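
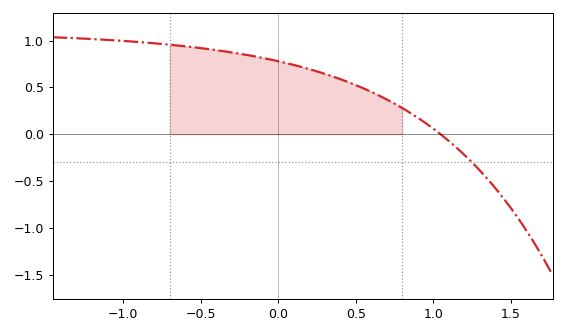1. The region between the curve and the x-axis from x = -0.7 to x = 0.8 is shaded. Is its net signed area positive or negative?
positive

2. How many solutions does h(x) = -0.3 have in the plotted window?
1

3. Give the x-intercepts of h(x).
1.05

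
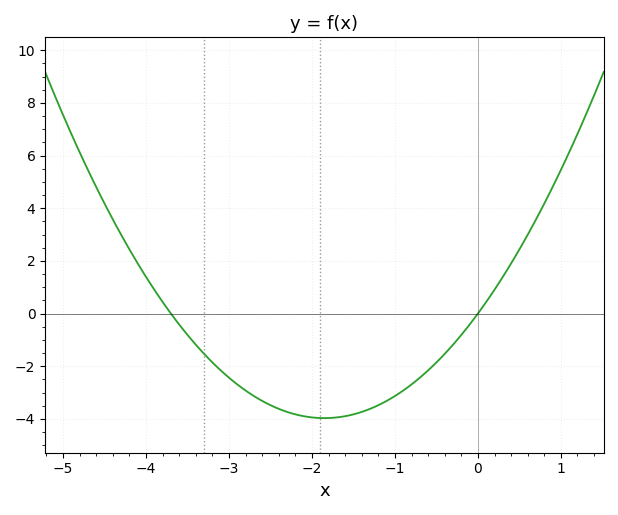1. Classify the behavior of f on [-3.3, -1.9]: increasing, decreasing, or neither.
decreasing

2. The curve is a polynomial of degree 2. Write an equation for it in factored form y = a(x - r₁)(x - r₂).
y = 1.16(x + 3.7)(x - 0)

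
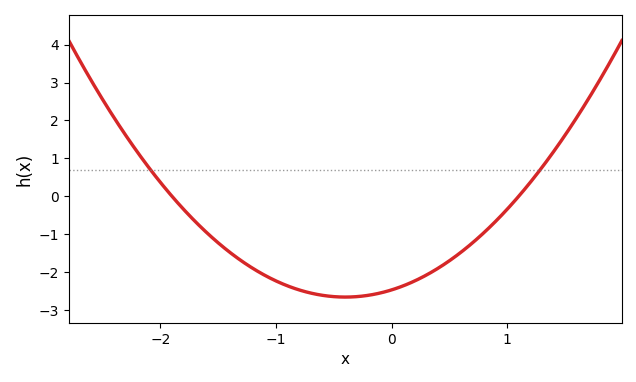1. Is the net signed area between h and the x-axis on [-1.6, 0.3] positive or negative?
negative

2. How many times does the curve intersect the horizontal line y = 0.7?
2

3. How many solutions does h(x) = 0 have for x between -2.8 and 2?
2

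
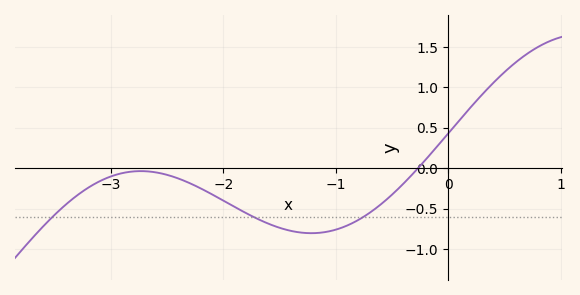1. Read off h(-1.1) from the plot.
-0.791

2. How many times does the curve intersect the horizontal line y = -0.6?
3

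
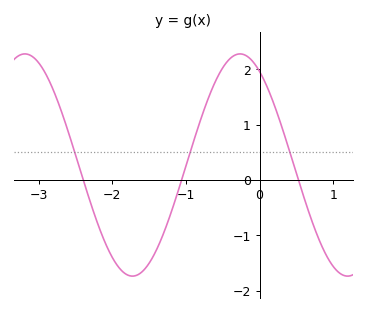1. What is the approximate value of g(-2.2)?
-0.785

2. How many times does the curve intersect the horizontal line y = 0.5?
3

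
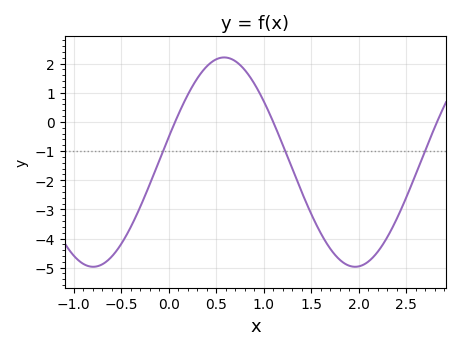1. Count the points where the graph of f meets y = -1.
3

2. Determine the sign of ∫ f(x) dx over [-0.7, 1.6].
negative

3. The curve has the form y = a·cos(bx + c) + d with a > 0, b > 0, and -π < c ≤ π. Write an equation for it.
y = 3.59cos(2.3x - 1.3) - 1.38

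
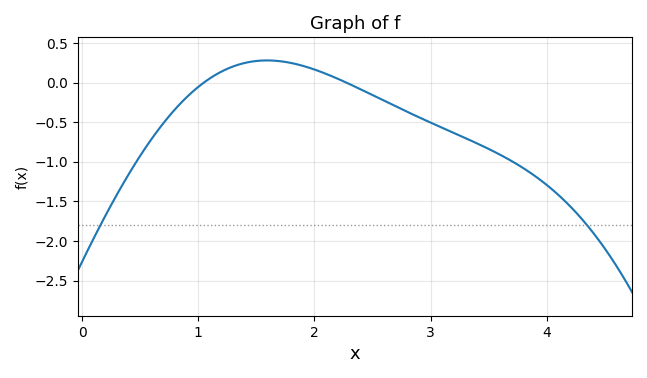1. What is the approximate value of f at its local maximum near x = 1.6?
0.279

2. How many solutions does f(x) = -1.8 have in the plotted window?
2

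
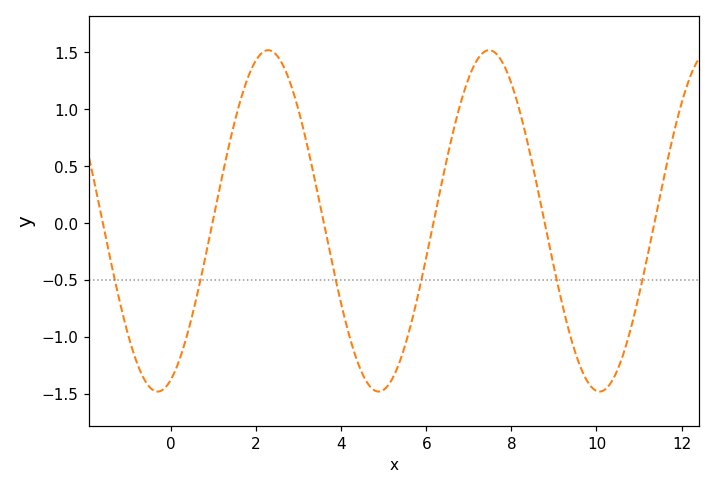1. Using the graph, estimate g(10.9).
-0.8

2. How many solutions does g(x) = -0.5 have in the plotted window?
6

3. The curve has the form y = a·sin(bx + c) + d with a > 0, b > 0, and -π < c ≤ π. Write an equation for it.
y = 1.5sin(1.2x - 1.2) + 0.02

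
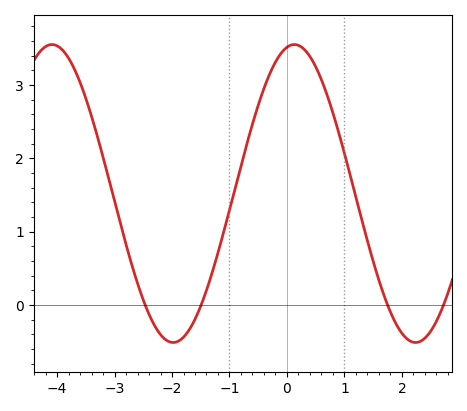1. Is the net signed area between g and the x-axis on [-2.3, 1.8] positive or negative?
positive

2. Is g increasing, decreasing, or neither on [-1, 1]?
neither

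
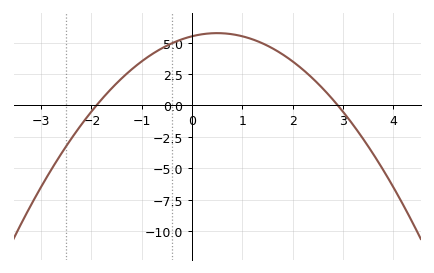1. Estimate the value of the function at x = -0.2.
5.27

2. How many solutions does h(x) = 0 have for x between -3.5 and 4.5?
2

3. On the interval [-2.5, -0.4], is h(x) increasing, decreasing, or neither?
increasing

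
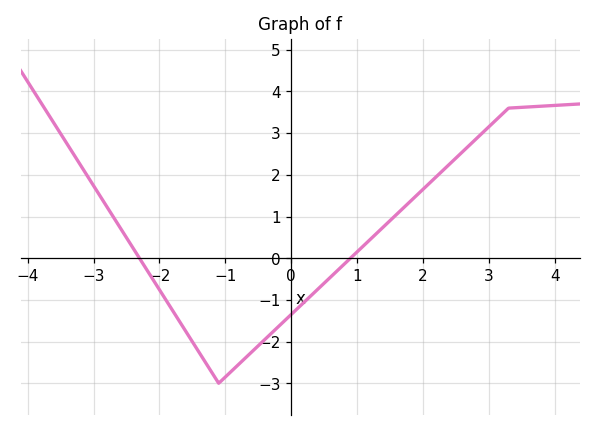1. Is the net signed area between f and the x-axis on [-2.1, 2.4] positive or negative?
negative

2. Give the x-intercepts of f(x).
-2.3, 0.9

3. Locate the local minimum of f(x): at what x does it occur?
-1.1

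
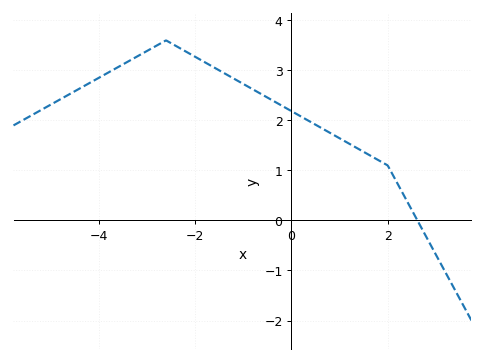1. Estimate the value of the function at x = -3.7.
3.01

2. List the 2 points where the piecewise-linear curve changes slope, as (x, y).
(-2.6, 3.6); (2, 1.1)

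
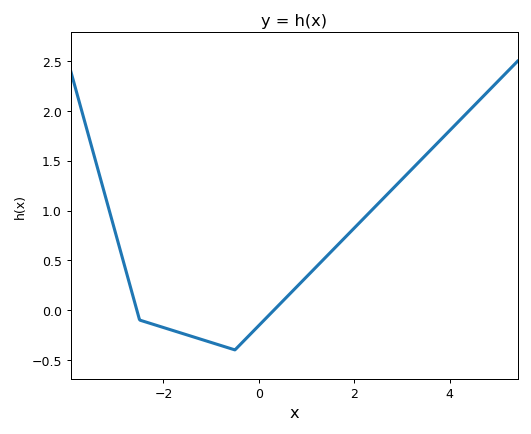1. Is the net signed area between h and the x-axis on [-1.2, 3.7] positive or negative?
positive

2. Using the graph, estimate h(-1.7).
-0.22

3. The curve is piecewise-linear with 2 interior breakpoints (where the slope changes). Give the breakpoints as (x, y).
(-2.5, -0.1); (-0.5, -0.4)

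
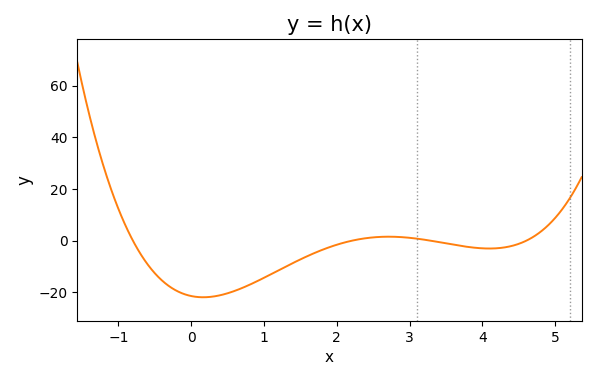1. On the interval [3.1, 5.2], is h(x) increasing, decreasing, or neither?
neither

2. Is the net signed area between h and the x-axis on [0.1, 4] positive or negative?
negative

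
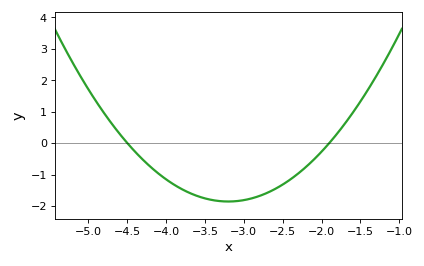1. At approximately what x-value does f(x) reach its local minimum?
-3.2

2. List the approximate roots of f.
-4.5, -1.9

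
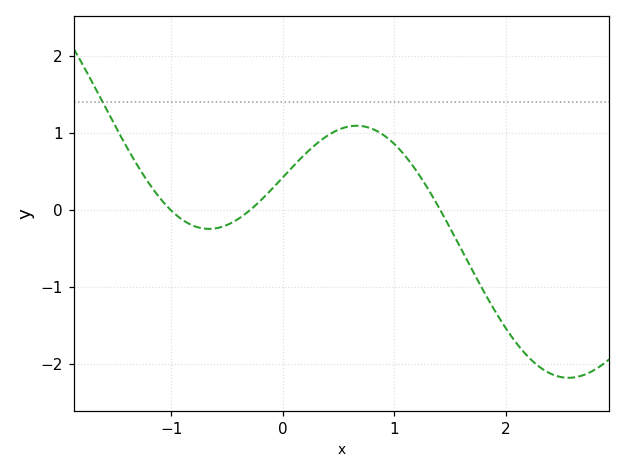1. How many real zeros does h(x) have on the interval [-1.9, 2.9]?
3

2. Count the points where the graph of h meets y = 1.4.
1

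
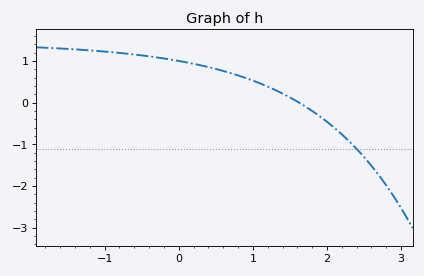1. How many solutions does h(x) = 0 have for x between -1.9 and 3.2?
1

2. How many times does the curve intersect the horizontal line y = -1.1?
1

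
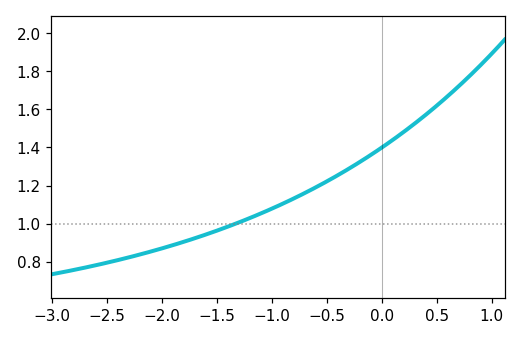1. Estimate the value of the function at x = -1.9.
0.88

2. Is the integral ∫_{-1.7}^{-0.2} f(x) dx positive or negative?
positive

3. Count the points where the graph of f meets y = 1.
1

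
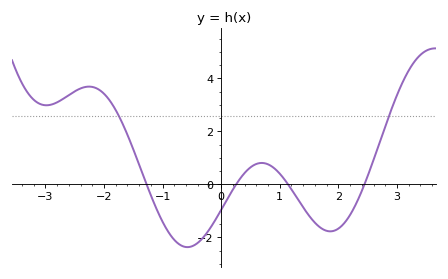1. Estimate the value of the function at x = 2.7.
1.6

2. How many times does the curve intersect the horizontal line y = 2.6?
2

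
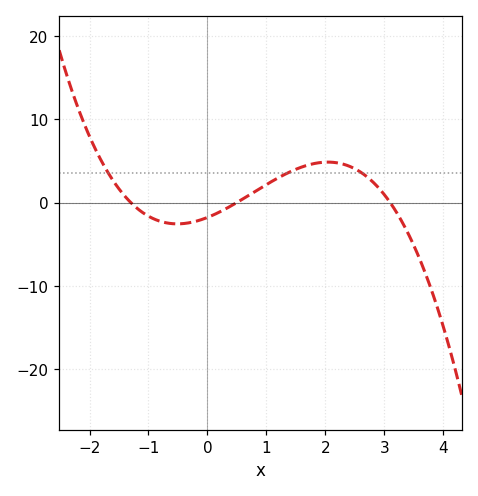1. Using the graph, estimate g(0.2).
-1.16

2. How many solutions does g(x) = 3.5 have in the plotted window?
3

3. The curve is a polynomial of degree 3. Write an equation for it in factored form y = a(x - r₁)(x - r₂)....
y = -0.89(x + 1.3)(x - 0.5)(x - 3.1)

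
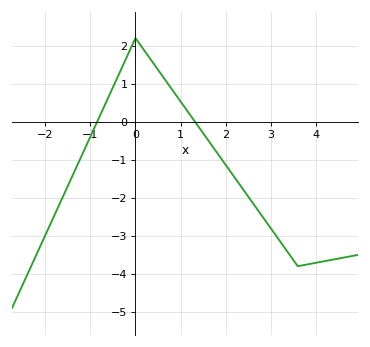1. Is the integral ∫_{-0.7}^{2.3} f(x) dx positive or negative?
positive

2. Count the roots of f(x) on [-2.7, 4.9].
2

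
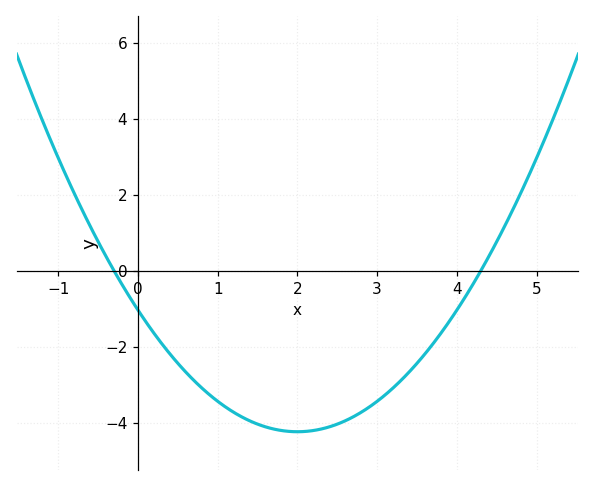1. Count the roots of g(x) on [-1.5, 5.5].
2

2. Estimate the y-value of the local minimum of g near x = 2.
-4.23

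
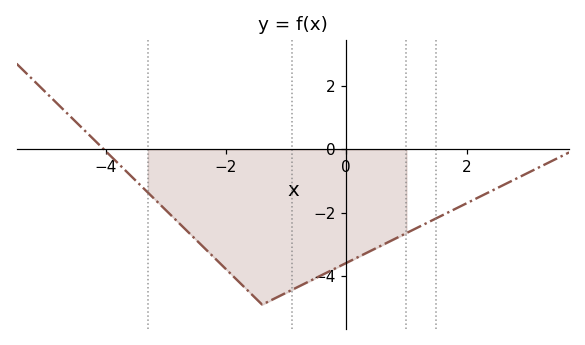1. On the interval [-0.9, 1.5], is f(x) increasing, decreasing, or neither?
increasing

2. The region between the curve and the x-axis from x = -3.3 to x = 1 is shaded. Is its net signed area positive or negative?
negative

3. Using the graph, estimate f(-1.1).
-4.62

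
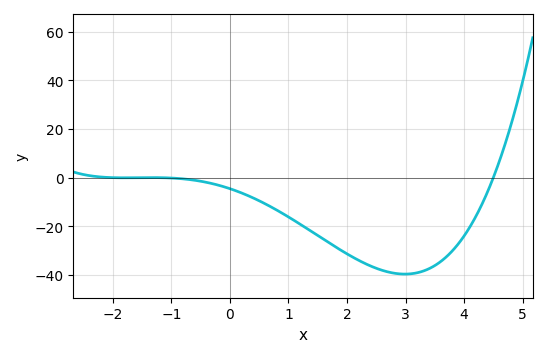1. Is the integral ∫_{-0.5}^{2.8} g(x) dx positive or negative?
negative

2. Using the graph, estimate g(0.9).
-14.7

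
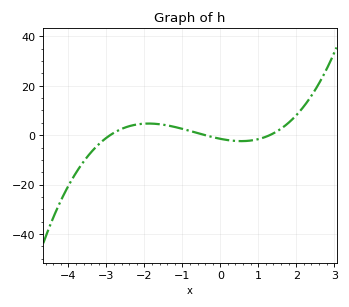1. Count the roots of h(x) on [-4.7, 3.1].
3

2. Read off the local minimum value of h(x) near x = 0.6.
-2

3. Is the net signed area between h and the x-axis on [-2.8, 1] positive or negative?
positive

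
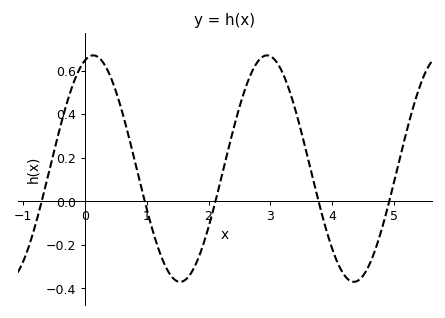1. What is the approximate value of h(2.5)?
0.44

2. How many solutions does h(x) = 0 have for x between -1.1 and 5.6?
5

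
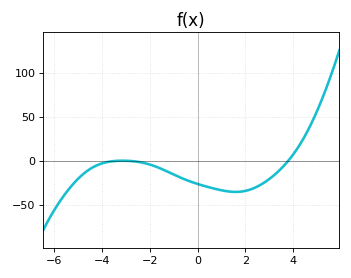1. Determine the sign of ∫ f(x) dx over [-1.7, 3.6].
negative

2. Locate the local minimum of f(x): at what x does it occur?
1.6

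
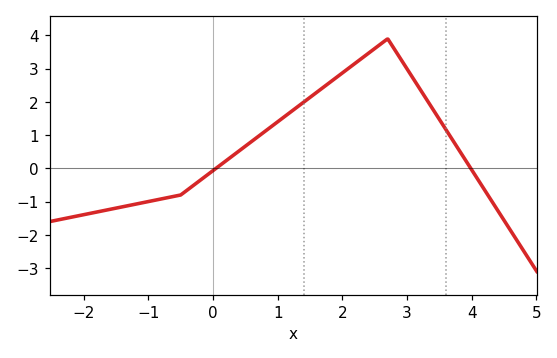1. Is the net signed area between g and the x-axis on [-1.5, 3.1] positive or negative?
positive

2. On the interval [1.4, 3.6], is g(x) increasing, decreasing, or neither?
neither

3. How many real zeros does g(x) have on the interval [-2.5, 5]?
2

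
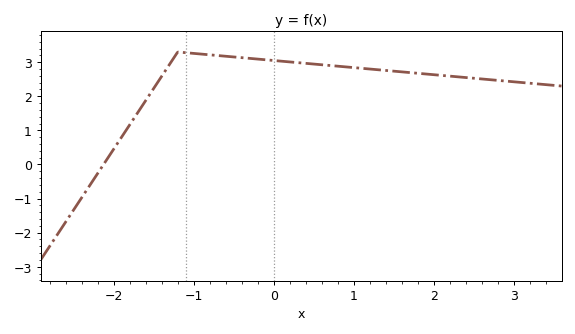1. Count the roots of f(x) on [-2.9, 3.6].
1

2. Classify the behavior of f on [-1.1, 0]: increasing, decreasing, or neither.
decreasing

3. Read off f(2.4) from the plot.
2.5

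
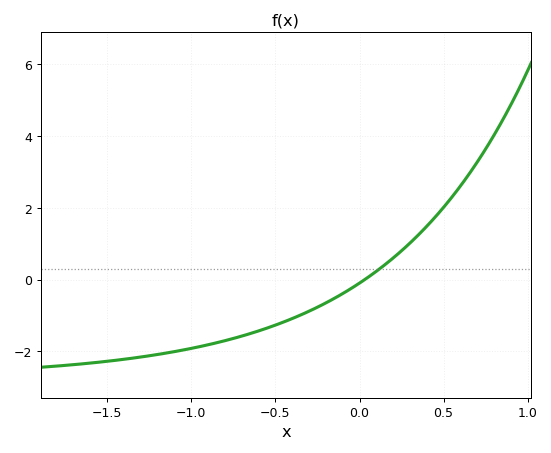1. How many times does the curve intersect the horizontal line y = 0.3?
1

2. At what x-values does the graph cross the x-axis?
0.032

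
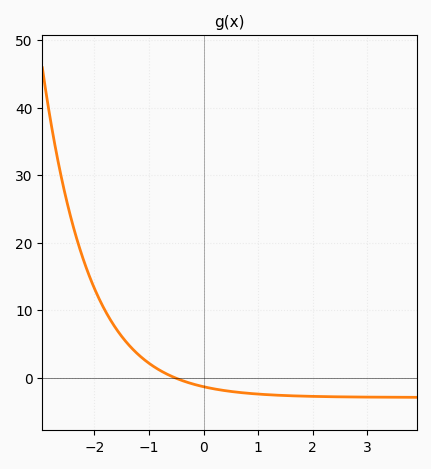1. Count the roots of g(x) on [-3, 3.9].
1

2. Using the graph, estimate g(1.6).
-3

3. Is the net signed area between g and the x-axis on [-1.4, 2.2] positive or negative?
negative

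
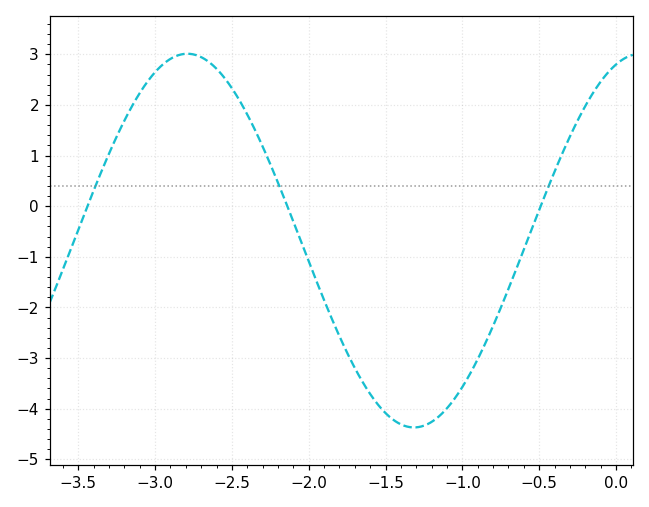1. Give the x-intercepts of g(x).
-3.4, -2.1, -0.5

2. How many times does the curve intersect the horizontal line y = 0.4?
3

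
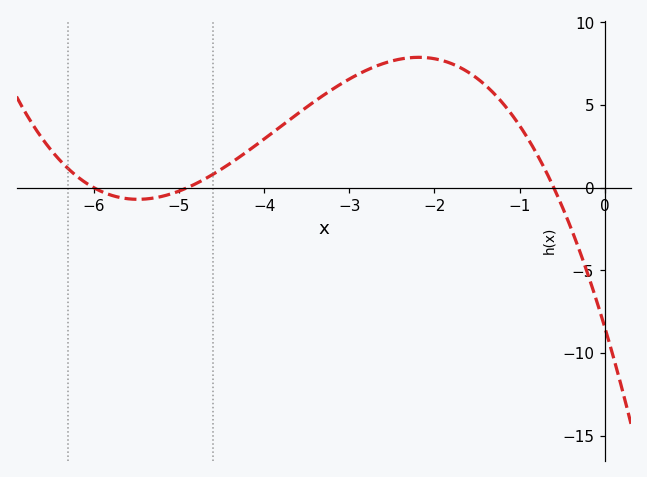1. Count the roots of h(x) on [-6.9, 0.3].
3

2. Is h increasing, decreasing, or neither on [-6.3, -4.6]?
neither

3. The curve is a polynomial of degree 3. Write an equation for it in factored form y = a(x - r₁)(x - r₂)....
y = -0.48(x + 6)(x + 4.9)(x + 0.6)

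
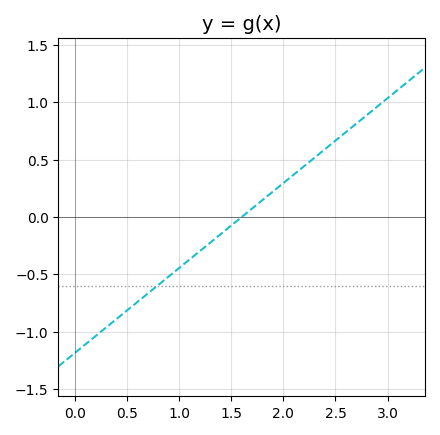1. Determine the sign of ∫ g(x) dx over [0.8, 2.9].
positive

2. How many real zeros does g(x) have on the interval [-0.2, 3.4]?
1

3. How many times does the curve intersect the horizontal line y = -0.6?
1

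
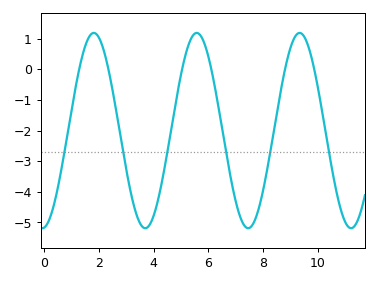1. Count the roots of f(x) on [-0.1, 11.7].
6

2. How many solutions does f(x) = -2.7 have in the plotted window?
6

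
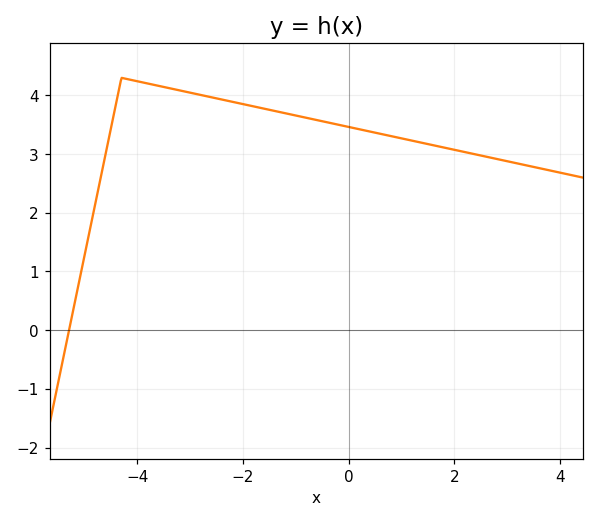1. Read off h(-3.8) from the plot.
4.2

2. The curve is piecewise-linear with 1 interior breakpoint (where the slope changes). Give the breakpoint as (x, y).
(-4.3, 4.3)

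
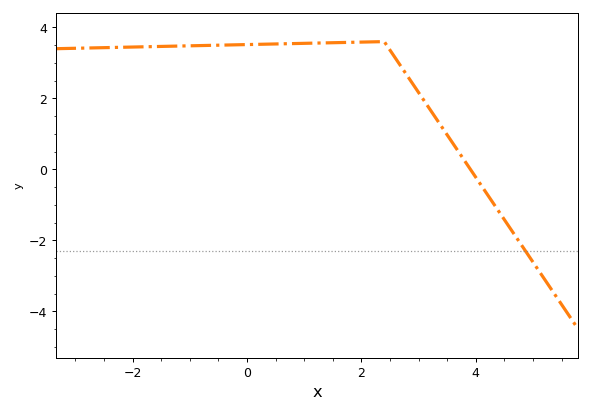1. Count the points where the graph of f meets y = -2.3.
1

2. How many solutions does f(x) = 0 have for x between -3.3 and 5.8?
1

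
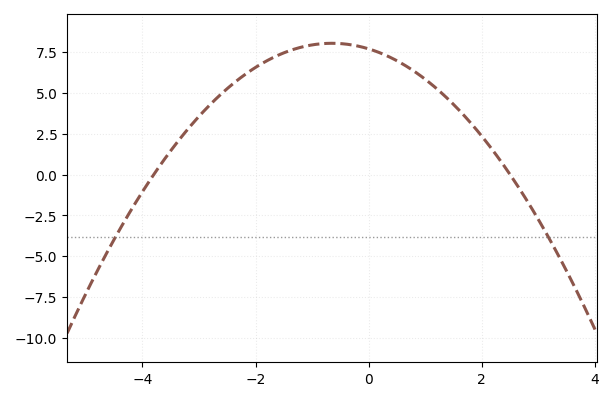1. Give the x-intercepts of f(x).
-3.8, 2.4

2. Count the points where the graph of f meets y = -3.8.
2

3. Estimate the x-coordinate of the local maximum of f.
-0.6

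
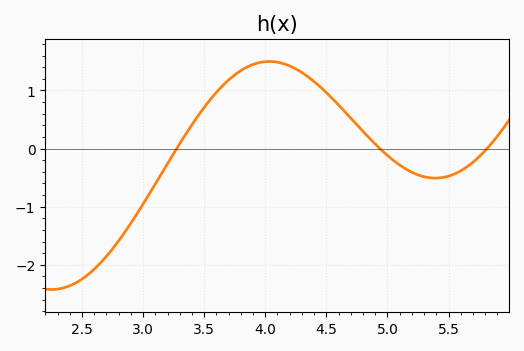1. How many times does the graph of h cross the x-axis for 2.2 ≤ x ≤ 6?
3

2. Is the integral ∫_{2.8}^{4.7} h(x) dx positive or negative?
positive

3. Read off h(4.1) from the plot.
1.5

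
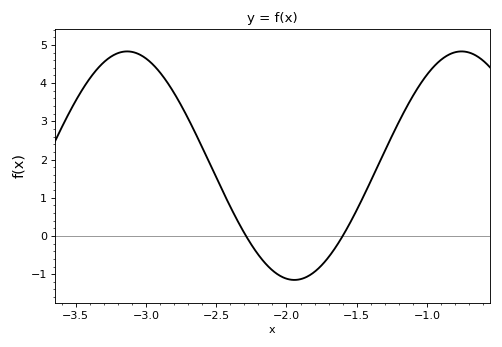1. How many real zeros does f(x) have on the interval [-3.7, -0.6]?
2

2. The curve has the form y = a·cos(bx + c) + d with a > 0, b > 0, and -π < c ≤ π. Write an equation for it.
y = 2.99cos(2.64x + 1.99) + 1.84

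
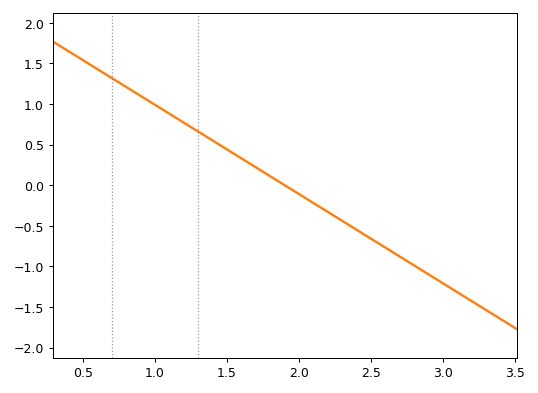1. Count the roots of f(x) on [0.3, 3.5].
1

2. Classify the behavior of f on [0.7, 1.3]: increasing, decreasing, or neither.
decreasing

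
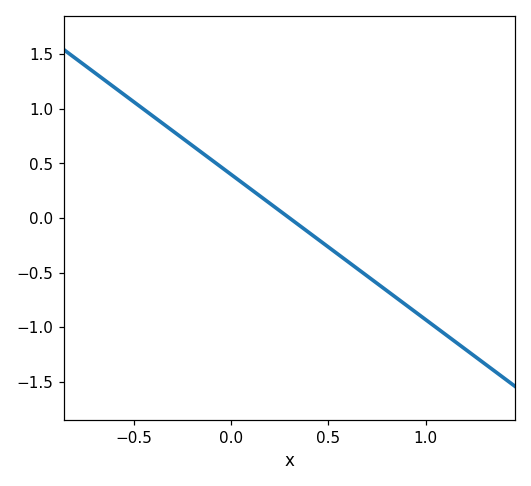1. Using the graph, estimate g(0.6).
-0.399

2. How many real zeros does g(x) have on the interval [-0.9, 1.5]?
1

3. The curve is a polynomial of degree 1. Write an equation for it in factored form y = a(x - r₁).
y = -1.33(x - 0.3)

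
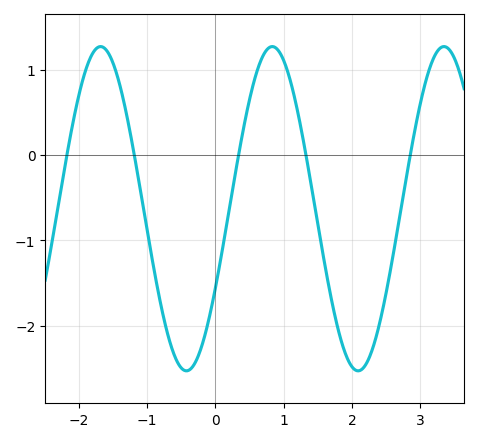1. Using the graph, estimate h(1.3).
0.114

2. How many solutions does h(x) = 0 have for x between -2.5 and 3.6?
5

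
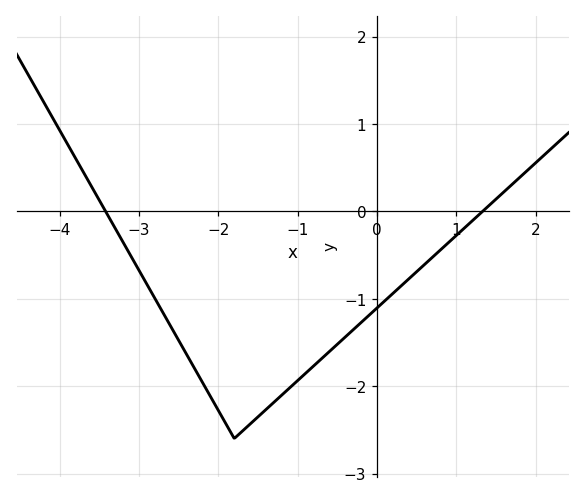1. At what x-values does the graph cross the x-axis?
-3.42, 1.33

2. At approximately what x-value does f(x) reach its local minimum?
-1.8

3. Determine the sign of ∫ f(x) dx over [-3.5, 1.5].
negative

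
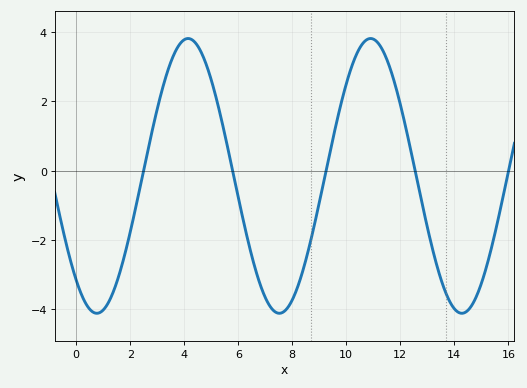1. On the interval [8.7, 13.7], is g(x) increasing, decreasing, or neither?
neither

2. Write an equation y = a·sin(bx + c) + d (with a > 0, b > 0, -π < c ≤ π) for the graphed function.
y = 3.96sin(0.93x - 2.28) - 0.15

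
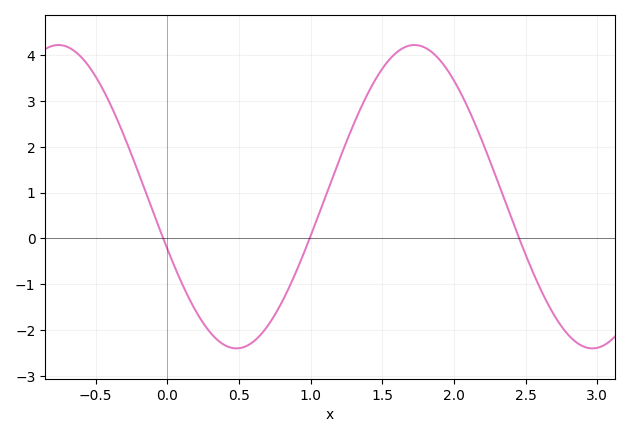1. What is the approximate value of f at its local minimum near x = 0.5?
-2.4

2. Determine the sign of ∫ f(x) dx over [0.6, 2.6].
positive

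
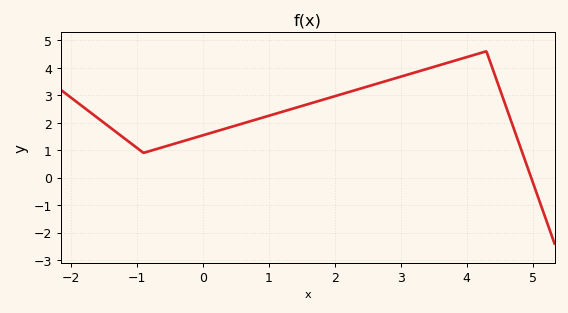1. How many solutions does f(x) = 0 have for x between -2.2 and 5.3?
1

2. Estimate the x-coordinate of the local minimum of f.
-0.899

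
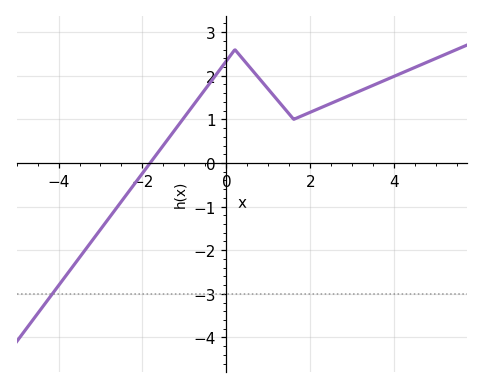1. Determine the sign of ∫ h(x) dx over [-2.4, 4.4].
positive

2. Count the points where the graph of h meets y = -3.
1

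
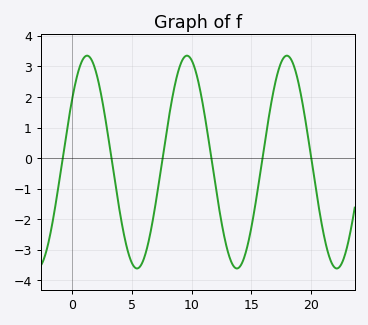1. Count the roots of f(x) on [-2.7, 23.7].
6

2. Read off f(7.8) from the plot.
0.6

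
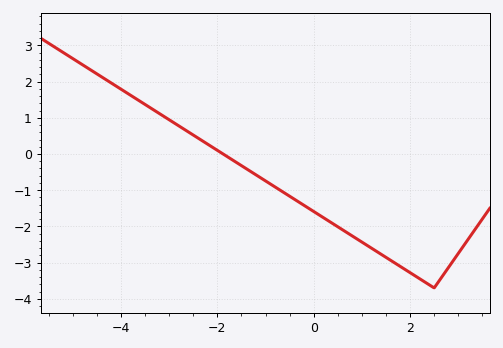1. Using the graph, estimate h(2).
-3.28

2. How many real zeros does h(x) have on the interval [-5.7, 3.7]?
1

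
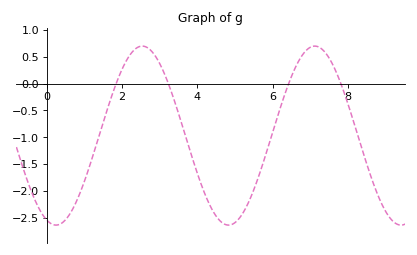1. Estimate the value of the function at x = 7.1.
0.7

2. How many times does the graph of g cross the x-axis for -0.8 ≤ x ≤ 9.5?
4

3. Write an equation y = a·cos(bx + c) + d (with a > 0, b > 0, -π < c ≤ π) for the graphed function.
y = 1.67cos(1.4x + 2.8) - 0.97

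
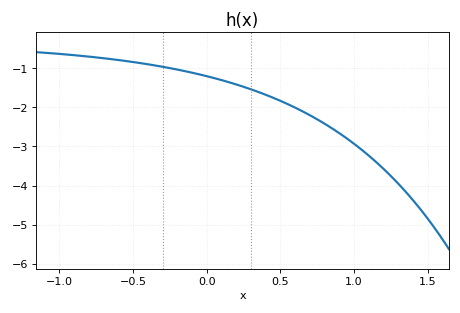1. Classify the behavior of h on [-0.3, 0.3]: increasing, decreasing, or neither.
decreasing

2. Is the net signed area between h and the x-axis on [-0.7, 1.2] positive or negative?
negative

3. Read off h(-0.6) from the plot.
-0.787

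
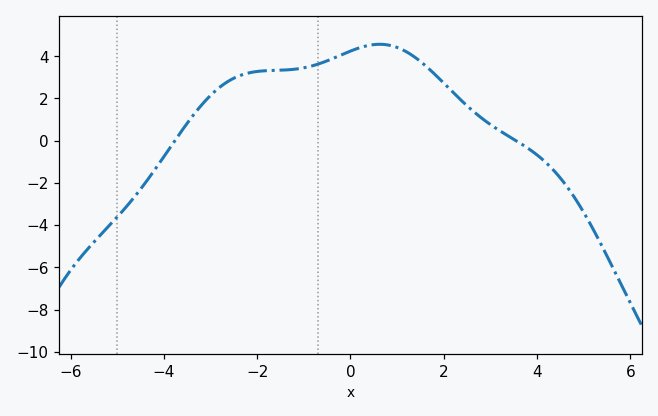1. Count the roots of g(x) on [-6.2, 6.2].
2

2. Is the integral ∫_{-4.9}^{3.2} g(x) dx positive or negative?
positive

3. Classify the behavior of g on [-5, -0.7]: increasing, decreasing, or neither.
increasing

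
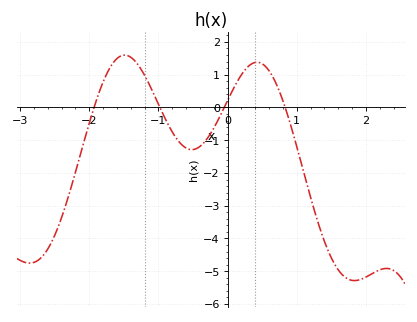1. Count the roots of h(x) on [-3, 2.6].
4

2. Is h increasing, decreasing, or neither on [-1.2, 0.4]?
neither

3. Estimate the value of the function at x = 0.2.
1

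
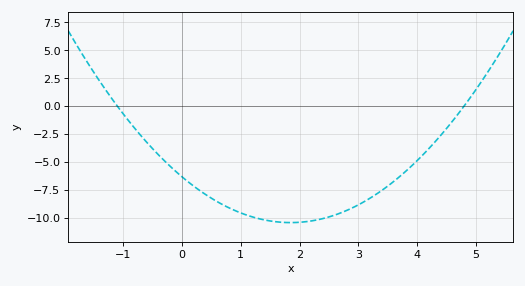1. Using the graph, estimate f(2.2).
-10.2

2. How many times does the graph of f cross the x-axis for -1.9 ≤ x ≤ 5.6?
2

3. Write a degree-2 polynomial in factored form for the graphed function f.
y = 1.2(x + 1.1)(x - 4.8)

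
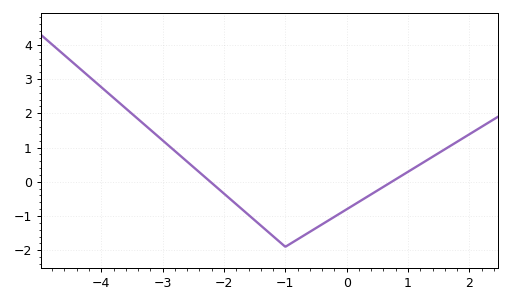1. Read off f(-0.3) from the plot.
-1.13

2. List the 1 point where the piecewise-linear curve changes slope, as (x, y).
(-1, -1.9)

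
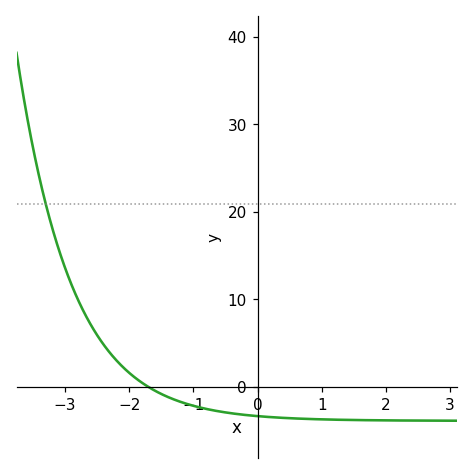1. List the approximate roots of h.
-1.7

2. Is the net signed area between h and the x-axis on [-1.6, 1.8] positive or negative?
negative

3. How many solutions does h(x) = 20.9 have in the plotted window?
1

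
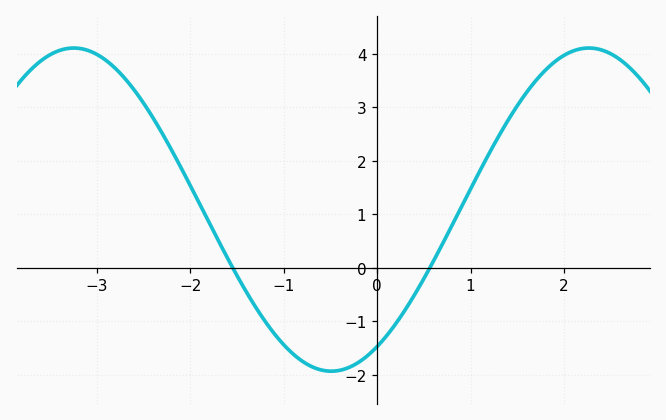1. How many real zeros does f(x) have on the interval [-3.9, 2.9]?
2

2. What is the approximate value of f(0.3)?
-0.784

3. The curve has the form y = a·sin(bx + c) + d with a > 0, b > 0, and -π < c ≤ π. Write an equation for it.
y = 3.02sin(1.14x - 1.01) + 1.09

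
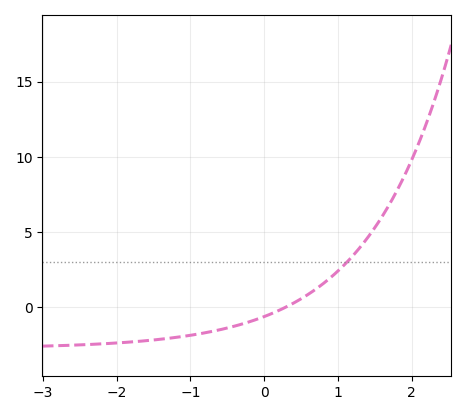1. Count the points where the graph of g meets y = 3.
1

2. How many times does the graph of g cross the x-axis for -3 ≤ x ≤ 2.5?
1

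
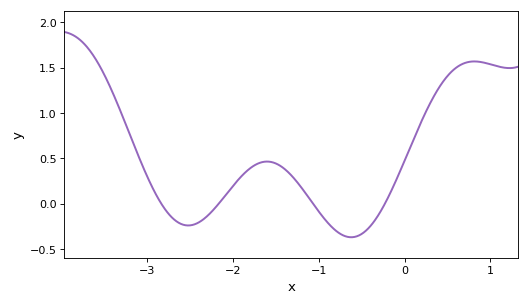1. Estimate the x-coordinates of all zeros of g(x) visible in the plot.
-2.8, -2.2, -1.1, -0.2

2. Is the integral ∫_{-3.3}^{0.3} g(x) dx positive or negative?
positive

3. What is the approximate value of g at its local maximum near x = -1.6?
0.45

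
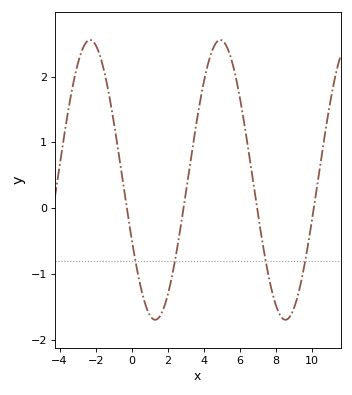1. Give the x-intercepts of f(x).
-0.271, 2.87, 6.95, 10.1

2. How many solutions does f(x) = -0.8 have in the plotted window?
4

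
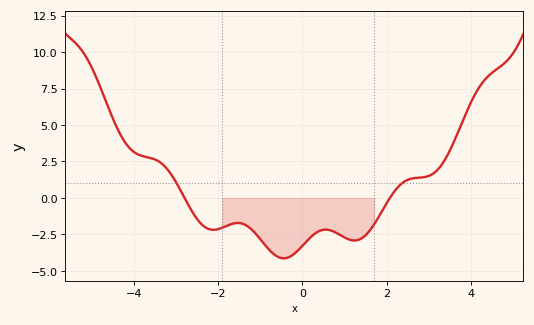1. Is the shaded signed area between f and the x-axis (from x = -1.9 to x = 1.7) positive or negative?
negative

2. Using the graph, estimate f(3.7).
4.6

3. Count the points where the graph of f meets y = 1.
2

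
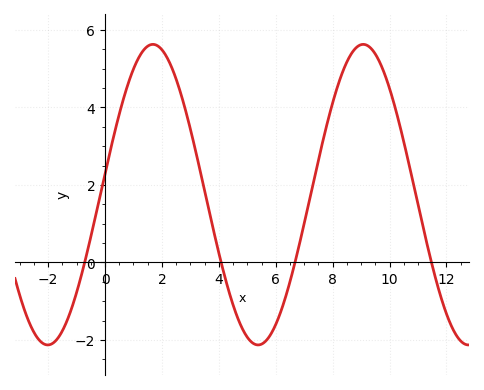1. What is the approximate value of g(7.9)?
3.8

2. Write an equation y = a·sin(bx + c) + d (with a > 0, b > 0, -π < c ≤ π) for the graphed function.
y = 3.88sin(0.85x + 0.14) + 1.75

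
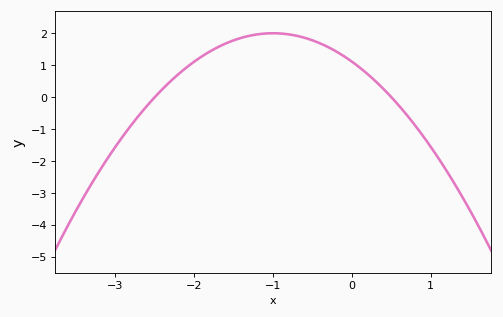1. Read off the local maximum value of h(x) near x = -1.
2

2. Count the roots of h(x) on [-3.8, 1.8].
2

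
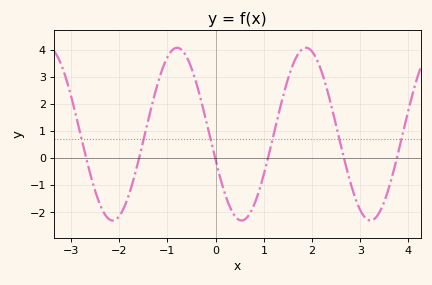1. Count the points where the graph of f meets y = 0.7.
6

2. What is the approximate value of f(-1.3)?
2.12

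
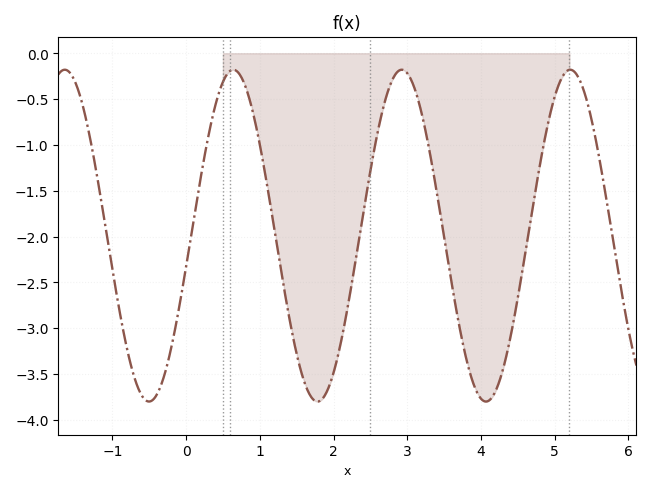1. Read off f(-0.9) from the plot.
-2.82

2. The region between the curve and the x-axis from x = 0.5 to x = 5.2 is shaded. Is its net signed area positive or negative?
negative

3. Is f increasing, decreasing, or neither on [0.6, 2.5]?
neither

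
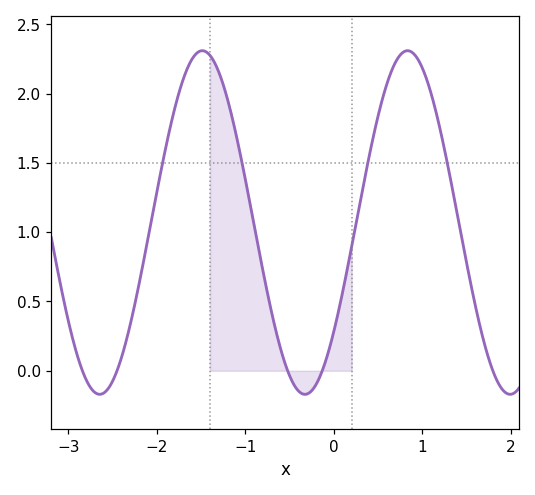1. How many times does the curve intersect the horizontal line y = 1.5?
4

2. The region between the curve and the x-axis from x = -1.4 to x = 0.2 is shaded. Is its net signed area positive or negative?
positive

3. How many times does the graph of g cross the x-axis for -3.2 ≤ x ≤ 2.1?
5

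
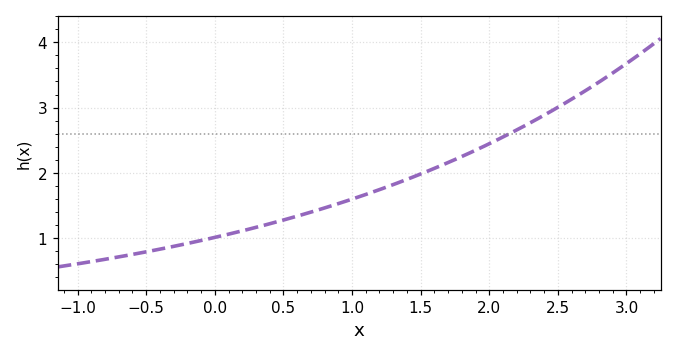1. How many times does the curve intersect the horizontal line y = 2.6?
1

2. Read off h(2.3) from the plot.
2.75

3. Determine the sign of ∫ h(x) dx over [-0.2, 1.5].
positive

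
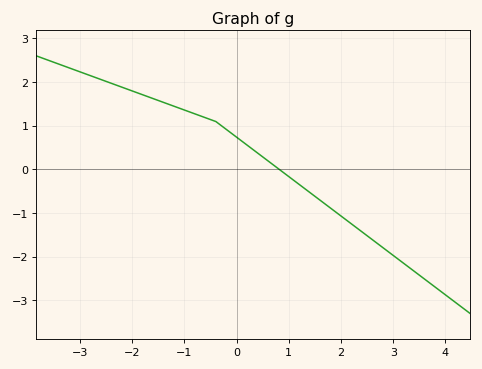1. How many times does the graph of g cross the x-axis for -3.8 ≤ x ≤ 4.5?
1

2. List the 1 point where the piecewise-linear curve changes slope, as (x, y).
(-0.4, 1.1)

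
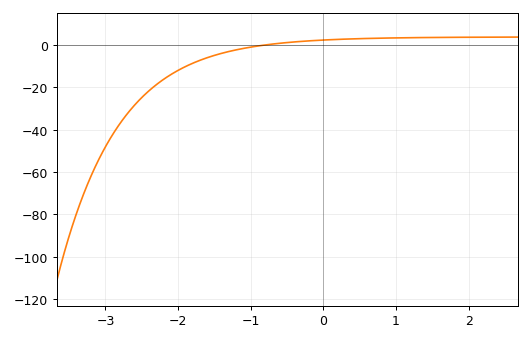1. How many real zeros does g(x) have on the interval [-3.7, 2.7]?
1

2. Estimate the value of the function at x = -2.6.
-28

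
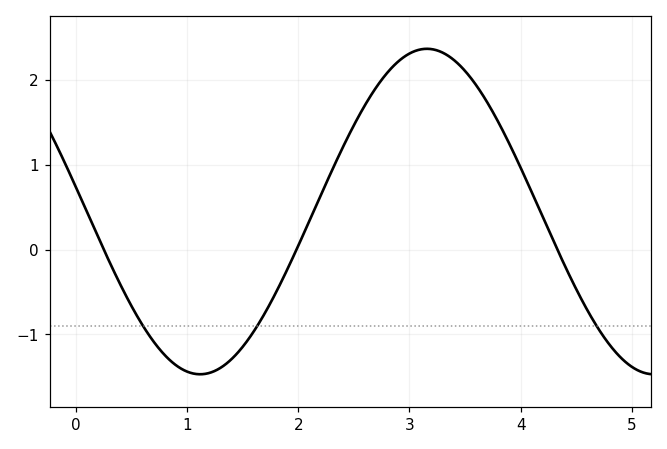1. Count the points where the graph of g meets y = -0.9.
3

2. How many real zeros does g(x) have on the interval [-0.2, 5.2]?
3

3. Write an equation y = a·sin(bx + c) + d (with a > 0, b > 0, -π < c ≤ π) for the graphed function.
y = 1.92sin(1.54x + 2.99) + 0.45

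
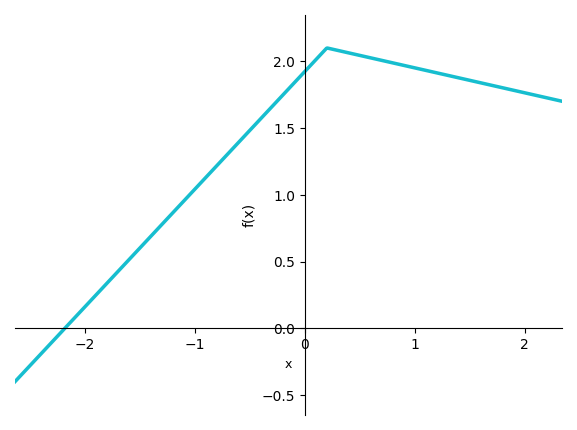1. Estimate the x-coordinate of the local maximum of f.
0.2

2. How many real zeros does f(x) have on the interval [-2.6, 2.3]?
1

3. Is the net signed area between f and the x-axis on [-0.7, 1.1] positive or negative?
positive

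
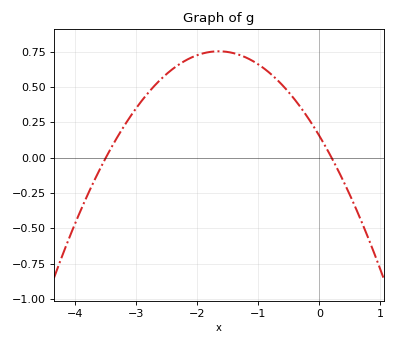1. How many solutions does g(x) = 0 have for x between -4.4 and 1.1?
2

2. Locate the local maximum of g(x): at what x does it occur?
-1.6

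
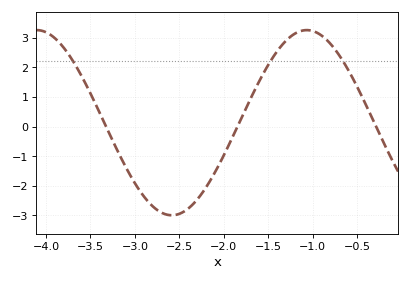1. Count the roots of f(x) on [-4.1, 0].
3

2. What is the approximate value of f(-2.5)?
-3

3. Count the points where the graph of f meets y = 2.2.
3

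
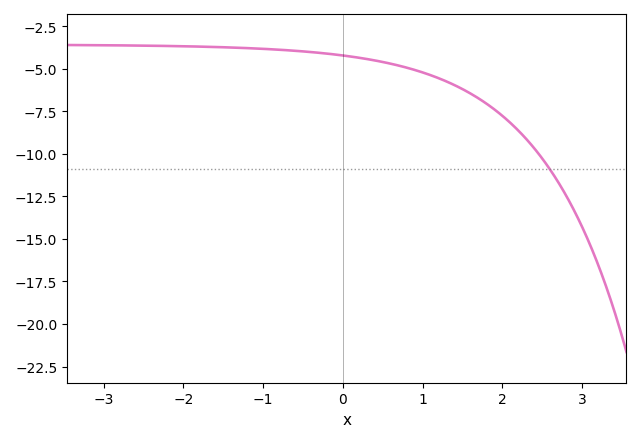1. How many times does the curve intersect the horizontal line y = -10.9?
1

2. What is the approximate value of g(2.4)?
-9.5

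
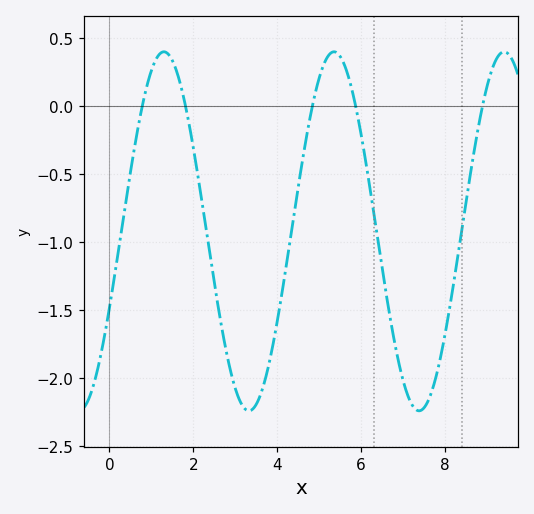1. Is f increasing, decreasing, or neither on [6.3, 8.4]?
neither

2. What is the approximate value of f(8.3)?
-1.11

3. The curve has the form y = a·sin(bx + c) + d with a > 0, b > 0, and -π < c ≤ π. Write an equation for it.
y = 1.32sin(1.55x - 0.442) - 0.92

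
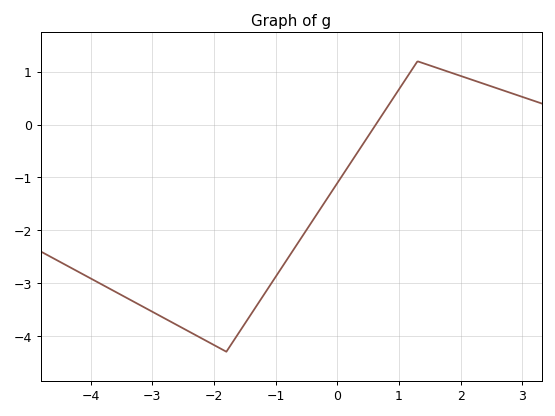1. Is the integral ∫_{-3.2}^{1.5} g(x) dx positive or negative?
negative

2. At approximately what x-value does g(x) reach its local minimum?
-1.8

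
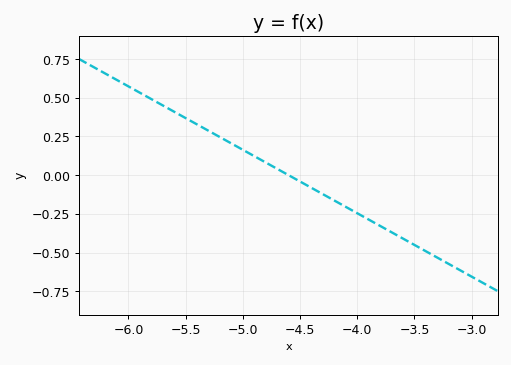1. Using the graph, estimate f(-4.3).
-0.12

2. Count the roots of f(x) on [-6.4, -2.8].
1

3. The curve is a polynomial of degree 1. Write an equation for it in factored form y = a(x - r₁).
y = -0.41(x + 4.6)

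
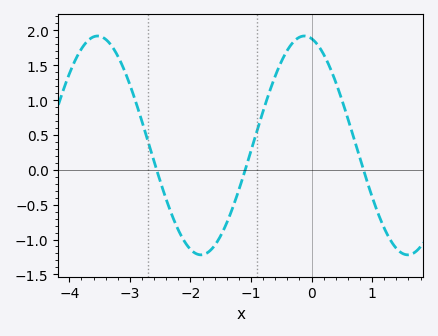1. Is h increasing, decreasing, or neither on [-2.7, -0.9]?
neither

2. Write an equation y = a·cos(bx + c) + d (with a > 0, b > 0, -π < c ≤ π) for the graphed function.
y = 1.57cos(1.8x + 0.22) + 0.35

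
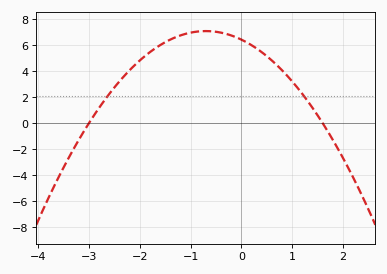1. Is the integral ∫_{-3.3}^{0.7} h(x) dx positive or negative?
positive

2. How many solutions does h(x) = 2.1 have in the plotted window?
2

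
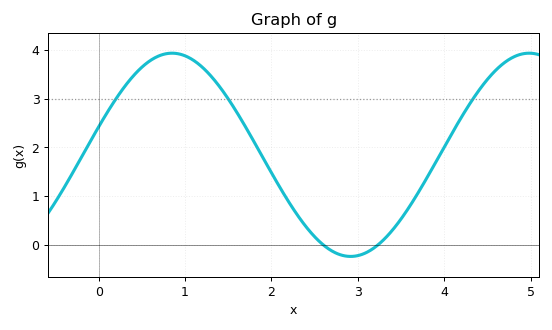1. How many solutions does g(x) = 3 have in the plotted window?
3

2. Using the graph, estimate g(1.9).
1.8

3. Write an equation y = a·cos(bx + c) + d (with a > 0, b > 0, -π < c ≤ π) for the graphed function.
y = 2.08cos(1.52x - 1.29) + 1.85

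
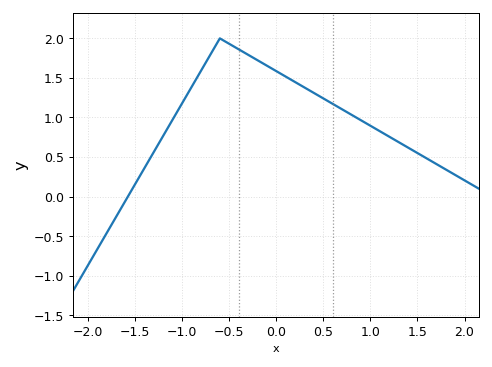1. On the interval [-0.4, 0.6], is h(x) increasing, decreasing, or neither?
decreasing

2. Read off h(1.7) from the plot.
0.4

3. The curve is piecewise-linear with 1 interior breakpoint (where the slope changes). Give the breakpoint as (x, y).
(-0.6, 2)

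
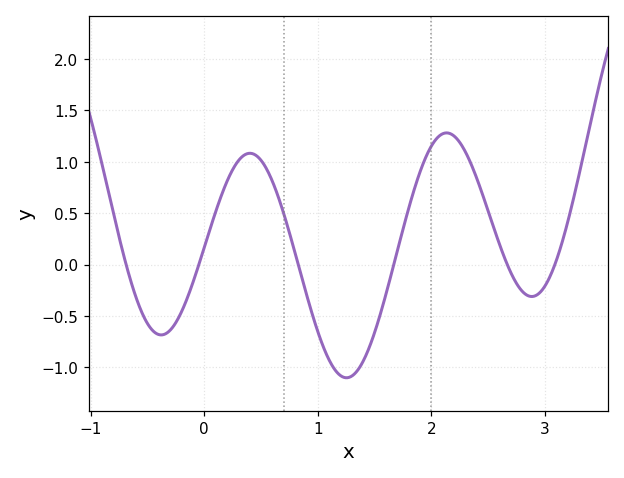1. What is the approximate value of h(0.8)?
0.112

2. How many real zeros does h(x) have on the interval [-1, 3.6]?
6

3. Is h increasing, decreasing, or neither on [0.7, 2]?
neither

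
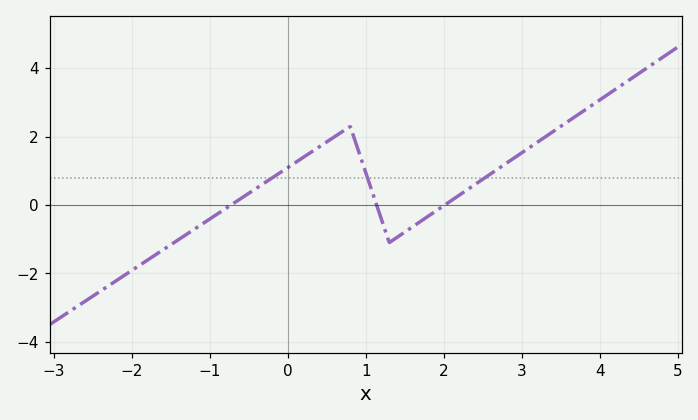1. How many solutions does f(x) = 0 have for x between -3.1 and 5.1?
3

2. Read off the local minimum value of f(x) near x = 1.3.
-1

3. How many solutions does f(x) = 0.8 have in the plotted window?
3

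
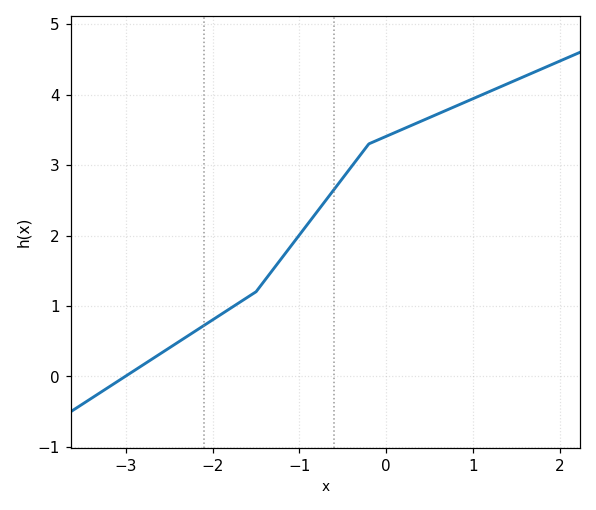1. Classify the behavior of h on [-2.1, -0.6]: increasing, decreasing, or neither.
increasing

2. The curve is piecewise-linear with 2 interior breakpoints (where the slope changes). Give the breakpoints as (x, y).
(-1.5, 1.2); (-0.2, 3.3)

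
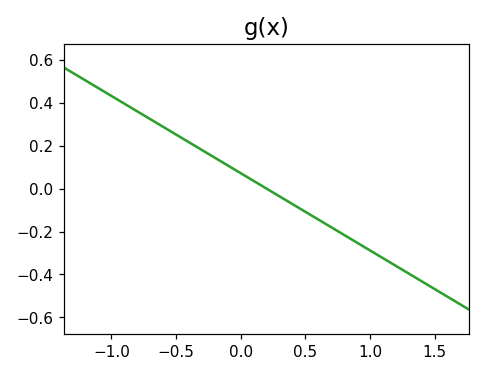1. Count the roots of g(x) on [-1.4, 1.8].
1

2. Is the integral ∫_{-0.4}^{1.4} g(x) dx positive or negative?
negative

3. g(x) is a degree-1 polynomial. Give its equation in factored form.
y = -0.36(x - 0.2)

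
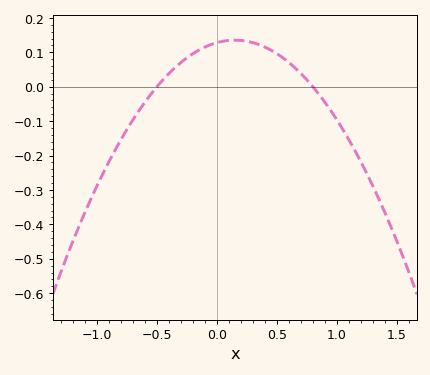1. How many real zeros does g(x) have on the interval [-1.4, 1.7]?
2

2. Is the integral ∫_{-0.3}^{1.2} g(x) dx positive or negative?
positive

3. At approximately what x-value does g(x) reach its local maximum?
0.15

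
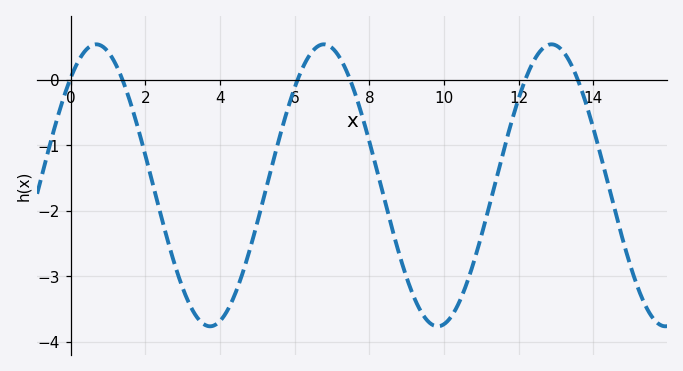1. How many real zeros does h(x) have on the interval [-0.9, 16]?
6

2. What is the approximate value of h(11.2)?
-2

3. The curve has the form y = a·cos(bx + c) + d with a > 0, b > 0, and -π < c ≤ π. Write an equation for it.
y = 2.15cos(1x - 0.7) - 1.61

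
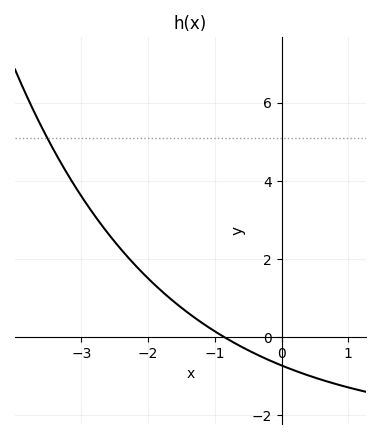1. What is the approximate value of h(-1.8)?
1.2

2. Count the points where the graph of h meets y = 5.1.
1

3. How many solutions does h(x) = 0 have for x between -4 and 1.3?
1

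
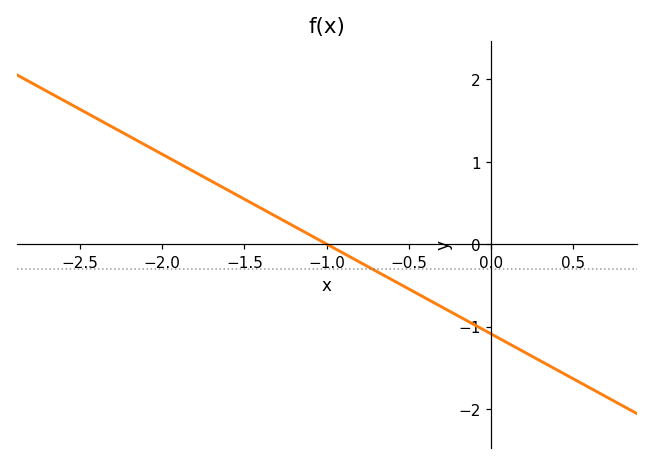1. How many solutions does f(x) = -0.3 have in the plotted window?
1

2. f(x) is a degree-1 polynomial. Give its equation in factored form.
y = -1.09(x + 1)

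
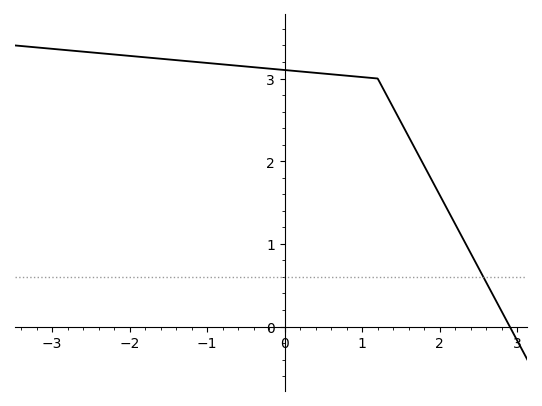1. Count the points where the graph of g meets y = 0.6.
1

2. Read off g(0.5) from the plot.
3.06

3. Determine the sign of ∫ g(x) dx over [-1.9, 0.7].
positive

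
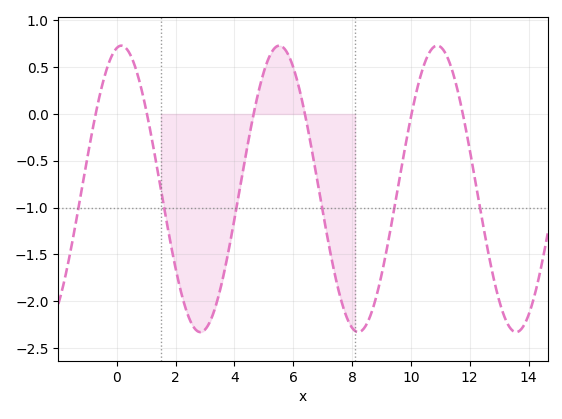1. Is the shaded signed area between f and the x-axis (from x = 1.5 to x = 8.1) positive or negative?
negative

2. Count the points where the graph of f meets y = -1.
6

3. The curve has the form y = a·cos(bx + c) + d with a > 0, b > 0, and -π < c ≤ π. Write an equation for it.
y = 1.53cos(1.2x - 0.18) - 0.8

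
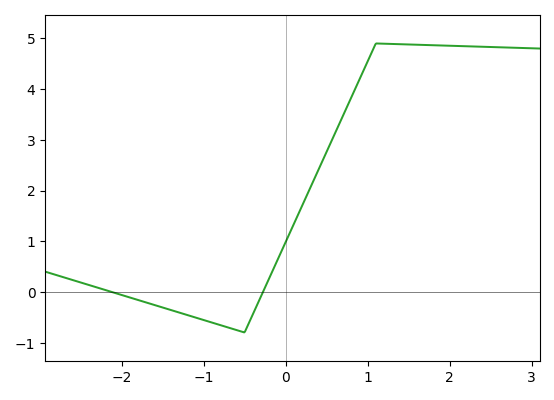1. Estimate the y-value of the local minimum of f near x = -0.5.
-0.8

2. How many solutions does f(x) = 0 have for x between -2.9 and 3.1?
2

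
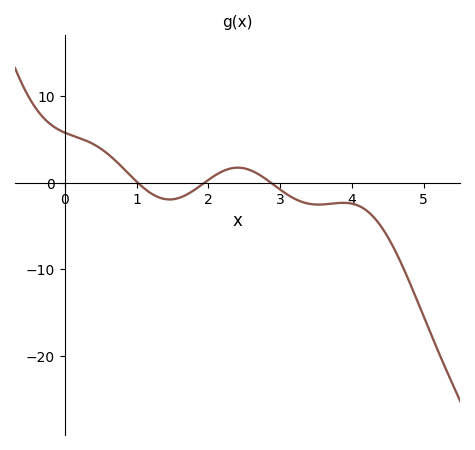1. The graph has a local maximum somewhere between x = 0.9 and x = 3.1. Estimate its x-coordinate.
2.41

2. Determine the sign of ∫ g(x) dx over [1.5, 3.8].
negative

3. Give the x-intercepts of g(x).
1.01, 1.95, 2.87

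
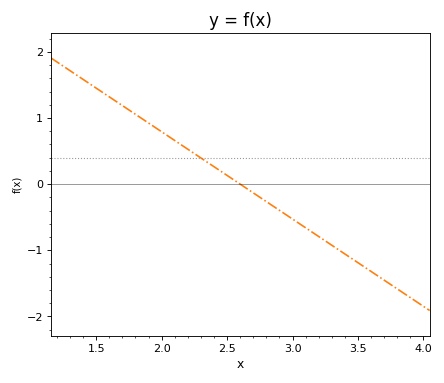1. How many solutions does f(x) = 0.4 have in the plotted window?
1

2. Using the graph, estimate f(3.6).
-1.32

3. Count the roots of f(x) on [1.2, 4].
1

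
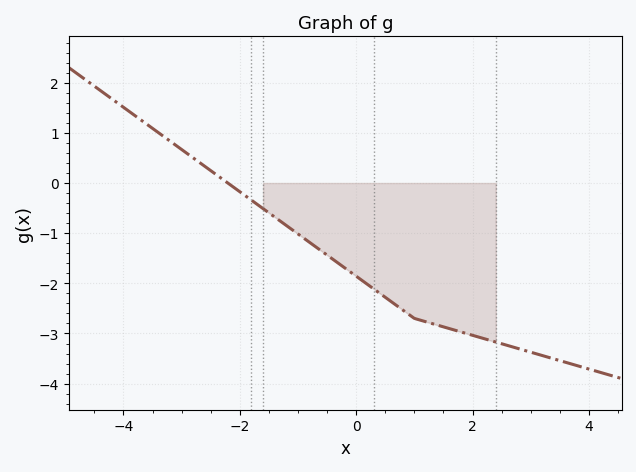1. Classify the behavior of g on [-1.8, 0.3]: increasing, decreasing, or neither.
decreasing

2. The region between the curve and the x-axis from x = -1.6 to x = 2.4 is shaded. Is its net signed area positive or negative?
negative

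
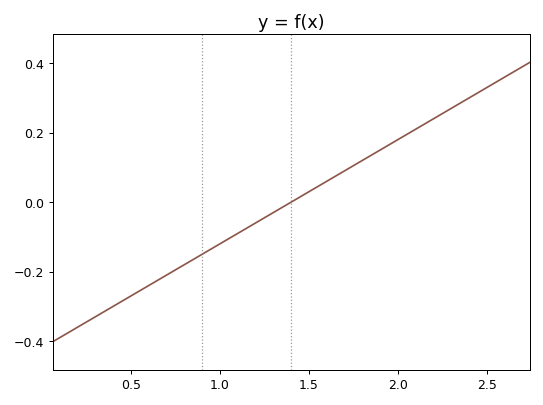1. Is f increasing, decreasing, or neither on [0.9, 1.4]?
increasing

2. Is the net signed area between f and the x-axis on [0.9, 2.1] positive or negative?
positive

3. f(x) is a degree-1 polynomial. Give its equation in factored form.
y = 0.3(x - 1.4)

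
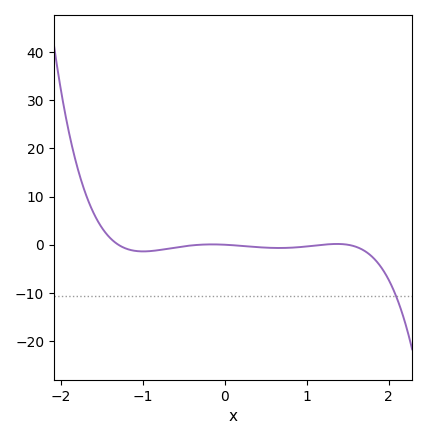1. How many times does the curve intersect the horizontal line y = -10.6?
1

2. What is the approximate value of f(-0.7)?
-1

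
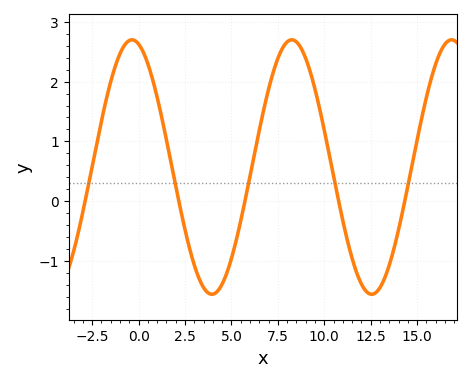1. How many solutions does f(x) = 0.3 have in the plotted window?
5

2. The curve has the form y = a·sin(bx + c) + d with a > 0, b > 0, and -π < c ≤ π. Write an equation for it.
y = 2.13sin(0.73x + 1.83) + 0.57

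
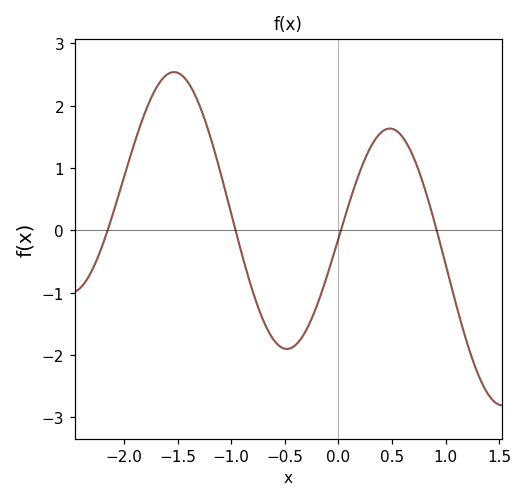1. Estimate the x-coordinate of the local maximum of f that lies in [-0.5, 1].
0.481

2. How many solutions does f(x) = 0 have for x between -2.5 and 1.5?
4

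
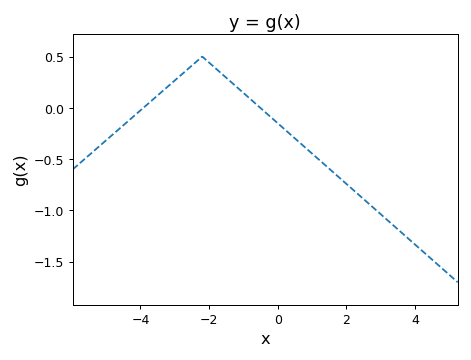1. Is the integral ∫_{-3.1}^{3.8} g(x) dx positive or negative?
negative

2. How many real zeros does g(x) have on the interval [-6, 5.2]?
2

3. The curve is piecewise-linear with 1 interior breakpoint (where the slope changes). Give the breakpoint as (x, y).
(-2.2, 0.5)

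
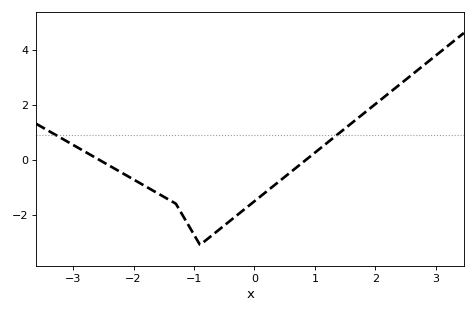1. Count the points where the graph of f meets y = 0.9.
2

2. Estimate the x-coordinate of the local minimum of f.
-0.9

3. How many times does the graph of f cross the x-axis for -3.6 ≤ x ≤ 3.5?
2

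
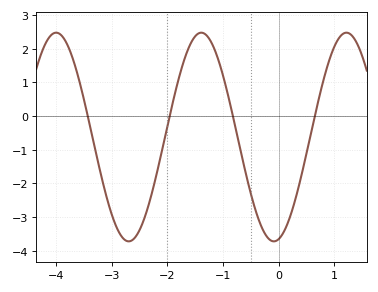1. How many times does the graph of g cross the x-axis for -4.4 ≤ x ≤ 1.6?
4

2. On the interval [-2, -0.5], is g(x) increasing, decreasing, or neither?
neither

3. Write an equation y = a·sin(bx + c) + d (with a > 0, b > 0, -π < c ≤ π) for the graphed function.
y = 3.1sin(2.4x - 1.4) - 0.62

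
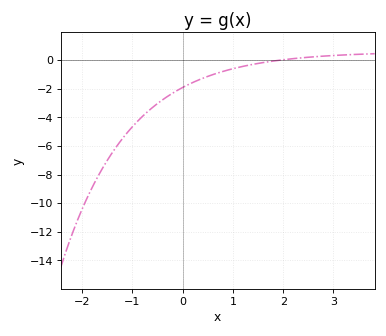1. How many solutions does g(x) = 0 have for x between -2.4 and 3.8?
1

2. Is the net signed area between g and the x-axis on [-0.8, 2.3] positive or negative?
negative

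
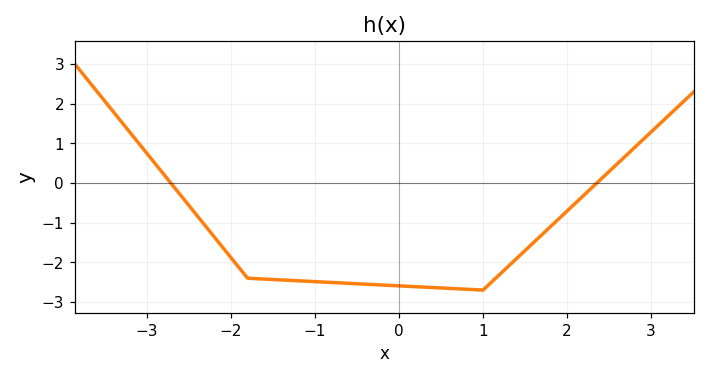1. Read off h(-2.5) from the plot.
-0.56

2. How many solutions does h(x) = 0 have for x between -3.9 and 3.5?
2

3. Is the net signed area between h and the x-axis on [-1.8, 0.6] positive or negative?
negative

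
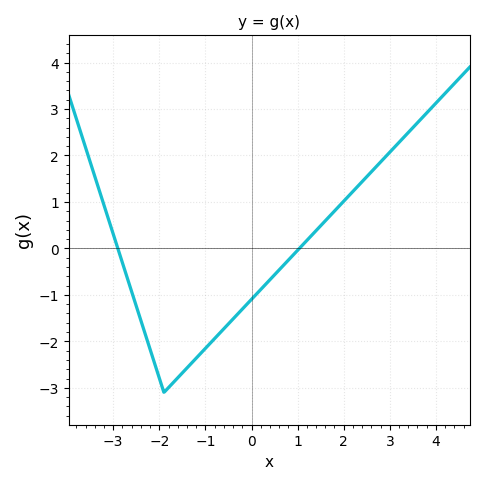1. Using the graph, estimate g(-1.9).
-3.1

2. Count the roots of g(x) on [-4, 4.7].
2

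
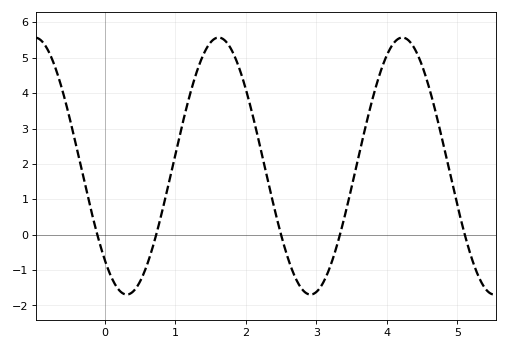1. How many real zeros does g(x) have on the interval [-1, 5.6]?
5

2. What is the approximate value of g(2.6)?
-0.673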